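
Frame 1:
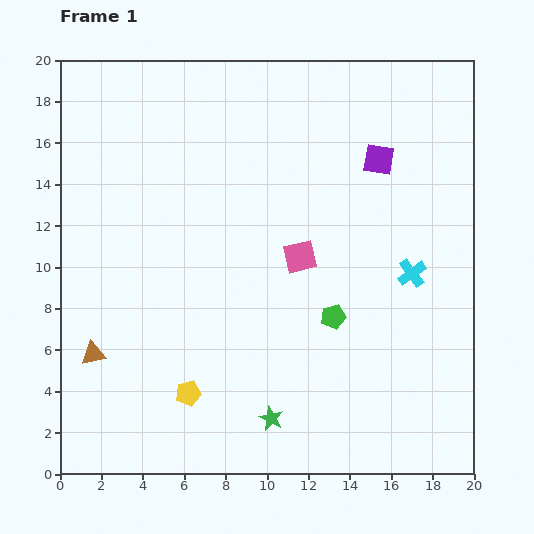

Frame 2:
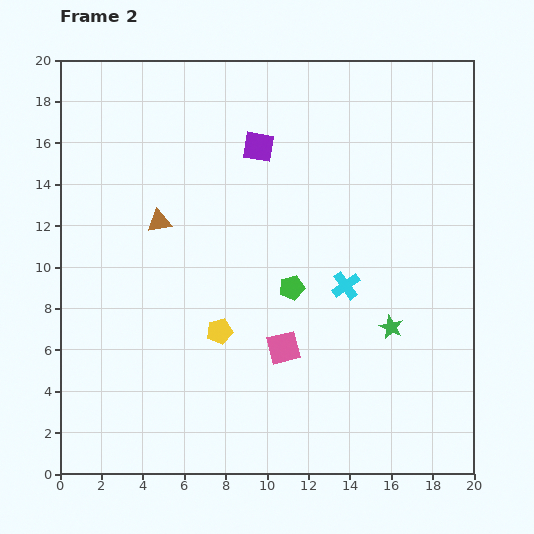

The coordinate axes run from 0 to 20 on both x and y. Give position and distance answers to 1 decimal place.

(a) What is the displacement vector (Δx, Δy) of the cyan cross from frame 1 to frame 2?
(-3.2, -0.6)

The cyan cross was at (17.0, 9.7) in frame 1 and (13.8, 9.1) in frame 2.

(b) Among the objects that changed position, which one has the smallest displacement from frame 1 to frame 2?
the green pentagon

(moved 2.4)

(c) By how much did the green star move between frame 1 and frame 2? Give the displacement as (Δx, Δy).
(5.8, 4.4)

The green star was at (10.2, 2.7) in frame 1 and (16.0, 7.1) in frame 2.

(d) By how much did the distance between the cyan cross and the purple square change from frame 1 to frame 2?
+2.2

Distance in frame 1: 5.7. Distance in frame 2: 7.9.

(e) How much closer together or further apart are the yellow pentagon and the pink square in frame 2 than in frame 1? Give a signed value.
-5.3

Distance in frame 1: 8.5. Distance in frame 2: 3.2.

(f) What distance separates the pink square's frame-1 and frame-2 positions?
4.5

The pink square moved from (11.6, 10.5) to (10.8, 6.1), a distance of √(0.8² + 4.4²) ≈ 4.5.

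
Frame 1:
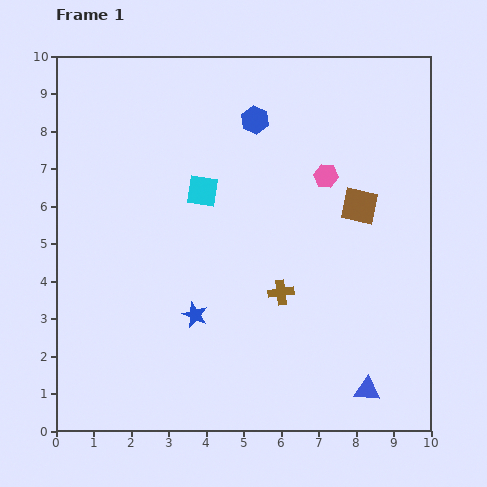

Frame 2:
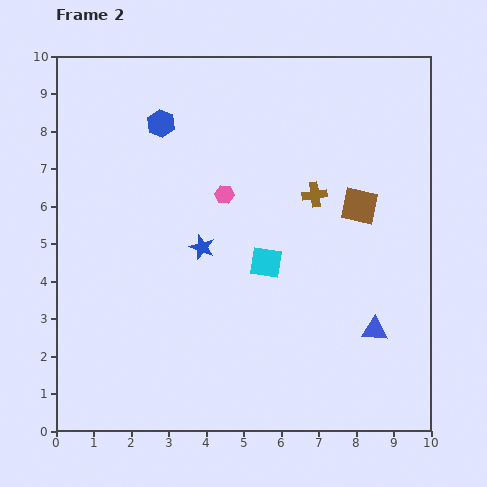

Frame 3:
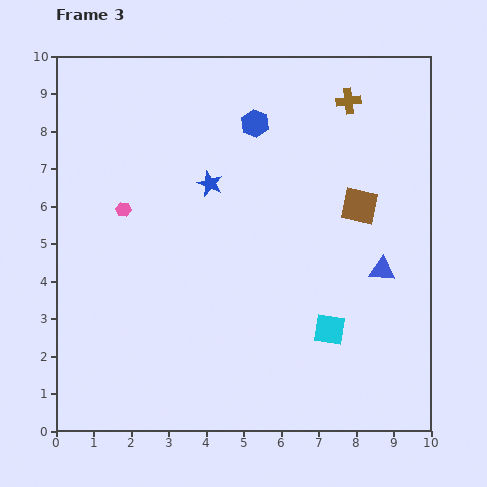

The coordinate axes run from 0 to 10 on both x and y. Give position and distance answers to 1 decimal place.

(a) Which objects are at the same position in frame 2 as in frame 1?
the brown square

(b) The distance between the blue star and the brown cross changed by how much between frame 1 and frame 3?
+1.9

Distance in frame 1: 2.4. Distance in frame 3: 4.3.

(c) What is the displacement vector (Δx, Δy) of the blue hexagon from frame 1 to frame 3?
(0.0, -0.1)

The blue hexagon was at (5.3, 8.3) in frame 1 and (5.3, 8.2) in frame 3.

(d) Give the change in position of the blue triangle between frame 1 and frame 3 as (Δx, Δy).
(0.4, 3.2)

The blue triangle was at (8.3, 1.1) in frame 1 and (8.7, 4.3) in frame 3.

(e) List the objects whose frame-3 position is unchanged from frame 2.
the brown square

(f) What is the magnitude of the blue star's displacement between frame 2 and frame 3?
1.7

The blue star moved from (3.9, 4.9) to (4.1, 6.6), a distance of √(0.2² + 1.7²) ≈ 1.7.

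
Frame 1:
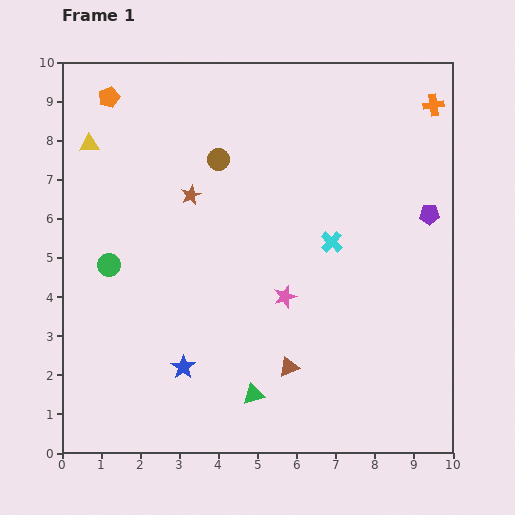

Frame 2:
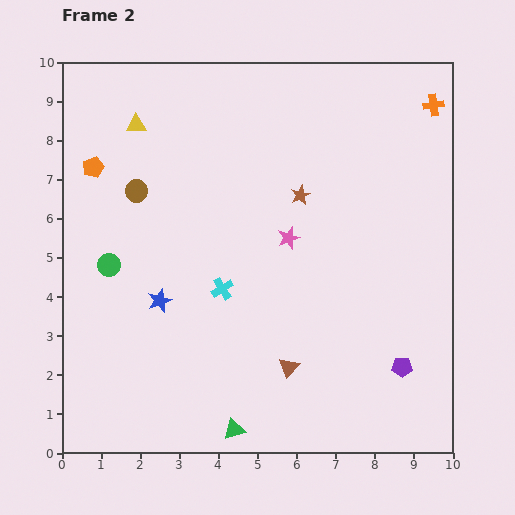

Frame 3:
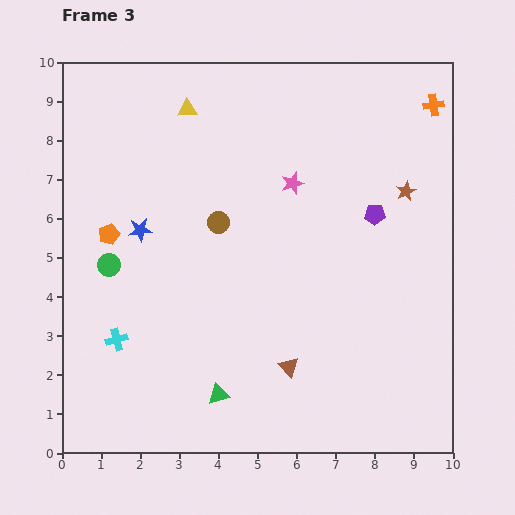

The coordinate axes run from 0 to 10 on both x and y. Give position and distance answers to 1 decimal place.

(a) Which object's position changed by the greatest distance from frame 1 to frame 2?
the purple pentagon

(moved 4.0; next 3.0)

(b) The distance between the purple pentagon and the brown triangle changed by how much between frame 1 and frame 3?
-0.8

Distance in frame 1: 5.3. Distance in frame 3: 4.5.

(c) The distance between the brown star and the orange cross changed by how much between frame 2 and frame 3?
-1.8

Distance in frame 2: 4.1. Distance in frame 3: 2.3.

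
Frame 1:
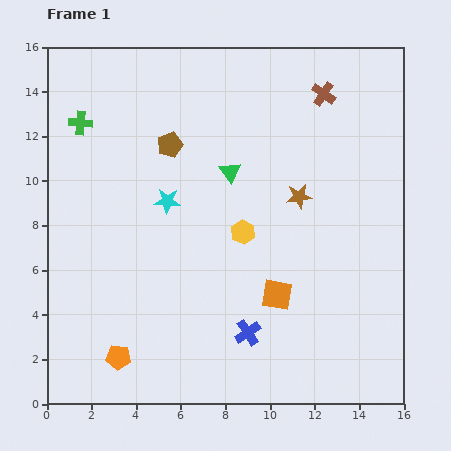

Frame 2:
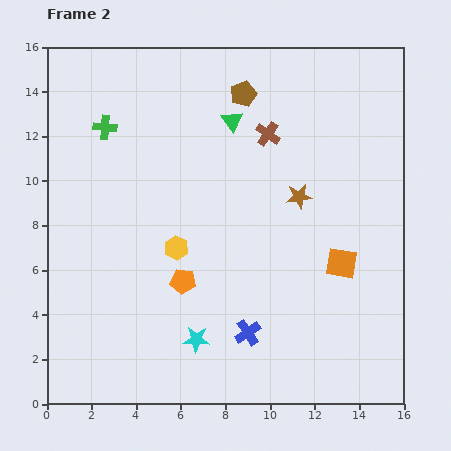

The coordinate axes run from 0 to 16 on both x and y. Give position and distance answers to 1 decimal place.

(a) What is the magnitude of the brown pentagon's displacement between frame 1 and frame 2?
4.0

The brown pentagon moved from (5.5, 11.6) to (8.8, 13.9), a distance of √(3.3² + 2.3²) ≈ 4.0.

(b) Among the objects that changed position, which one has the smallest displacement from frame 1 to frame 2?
the green cross

(moved 1.1)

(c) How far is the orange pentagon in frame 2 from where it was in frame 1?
4.5

The orange pentagon moved from (3.2, 2.1) to (6.1, 5.5), a distance of √(2.9² + 3.4²) ≈ 4.5.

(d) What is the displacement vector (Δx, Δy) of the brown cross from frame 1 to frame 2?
(-2.5, -1.8)

The brown cross was at (12.4, 13.9) in frame 1 and (9.9, 12.1) in frame 2.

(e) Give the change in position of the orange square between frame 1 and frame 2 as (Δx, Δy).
(2.9, 1.4)

The orange square was at (10.3, 4.9) in frame 1 and (13.2, 6.3) in frame 2.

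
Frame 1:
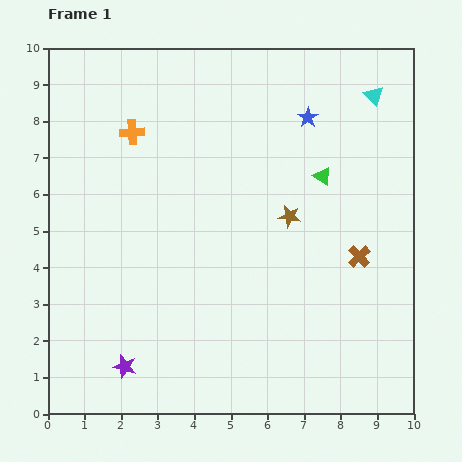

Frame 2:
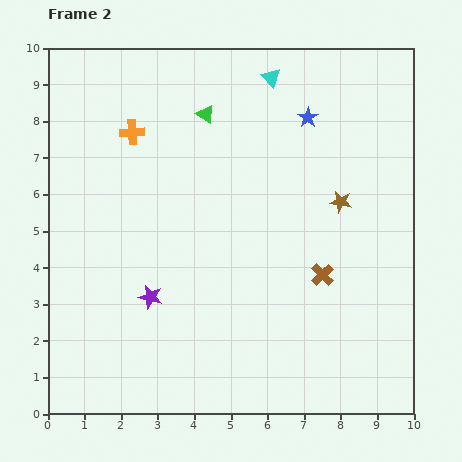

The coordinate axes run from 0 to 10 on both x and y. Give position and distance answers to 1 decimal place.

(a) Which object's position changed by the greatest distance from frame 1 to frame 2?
the green triangle

(moved 3.6; next 2.8)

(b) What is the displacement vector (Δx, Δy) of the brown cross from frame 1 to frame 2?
(-1.0, -0.5)

The brown cross was at (8.5, 4.3) in frame 1 and (7.5, 3.8) in frame 2.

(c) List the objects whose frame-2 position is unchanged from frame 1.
the orange cross, the blue star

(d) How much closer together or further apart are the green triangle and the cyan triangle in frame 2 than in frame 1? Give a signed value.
-0.5

Distance in frame 1: 2.6. Distance in frame 2: 2.1.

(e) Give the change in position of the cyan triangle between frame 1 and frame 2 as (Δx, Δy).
(-2.8, 0.5)

The cyan triangle was at (8.9, 8.7) in frame 1 and (6.1, 9.2) in frame 2.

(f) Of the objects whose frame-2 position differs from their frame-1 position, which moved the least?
the brown cross

(moved 1.1)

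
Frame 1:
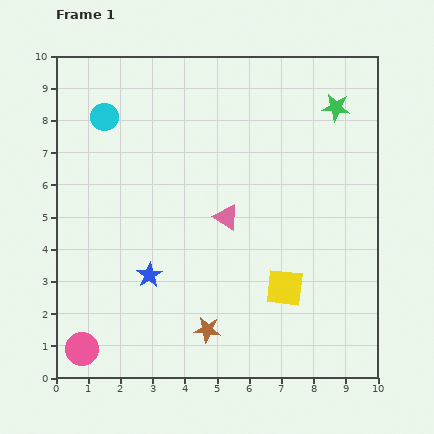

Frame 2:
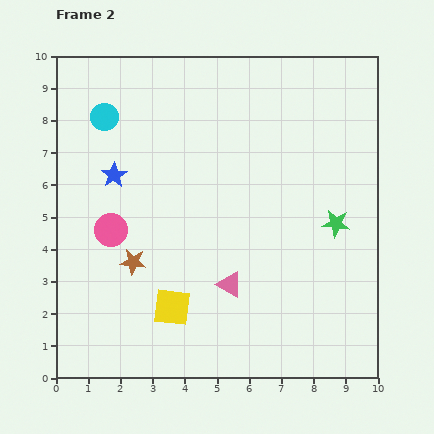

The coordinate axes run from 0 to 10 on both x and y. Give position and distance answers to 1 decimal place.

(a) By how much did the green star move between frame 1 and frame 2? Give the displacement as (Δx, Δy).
(0.0, -3.6)

The green star was at (8.7, 8.4) in frame 1 and (8.7, 4.8) in frame 2.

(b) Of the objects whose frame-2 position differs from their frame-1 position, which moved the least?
the pink triangle

(moved 2.1)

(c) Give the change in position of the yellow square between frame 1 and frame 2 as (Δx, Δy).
(-3.5, -0.6)

The yellow square was at (7.1, 2.8) in frame 1 and (3.6, 2.2) in frame 2.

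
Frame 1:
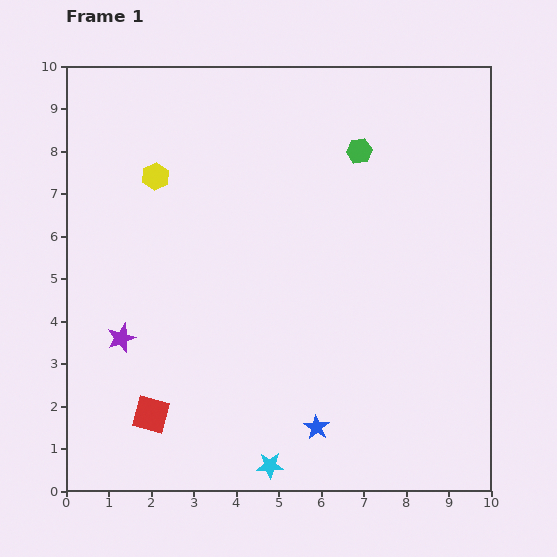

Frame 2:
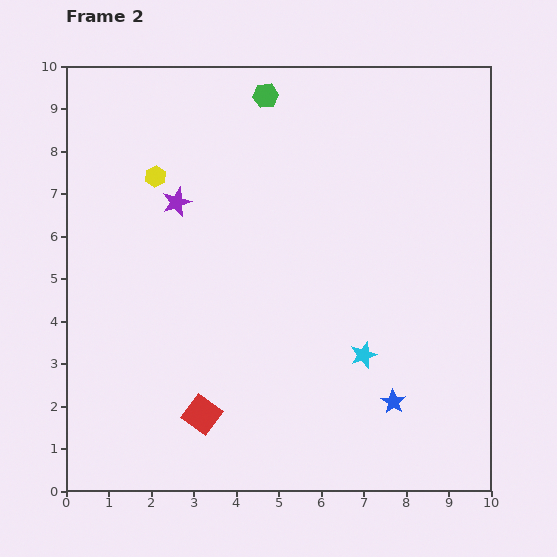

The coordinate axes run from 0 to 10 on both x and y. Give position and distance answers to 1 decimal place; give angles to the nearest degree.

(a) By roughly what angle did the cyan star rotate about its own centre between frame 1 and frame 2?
19° counter-clockwise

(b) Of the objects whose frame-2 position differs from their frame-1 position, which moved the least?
the red square

(moved 1.2)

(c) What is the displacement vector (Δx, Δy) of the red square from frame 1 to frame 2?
(1.2, 0.0)

The red square was at (2.0, 1.8) in frame 1 and (3.2, 1.8) in frame 2.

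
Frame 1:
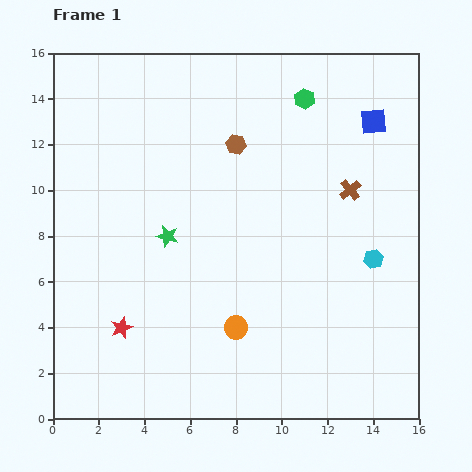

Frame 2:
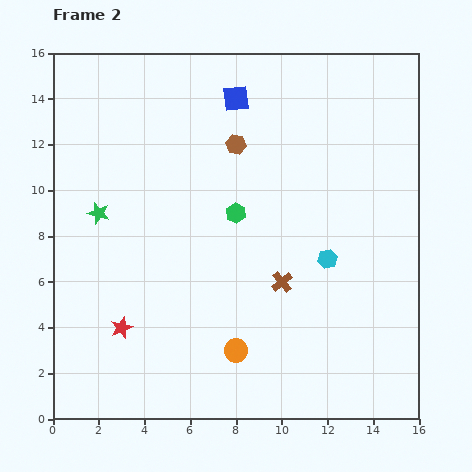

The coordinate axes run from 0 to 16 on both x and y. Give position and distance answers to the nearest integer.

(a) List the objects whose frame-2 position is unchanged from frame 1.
the brown hexagon, the red star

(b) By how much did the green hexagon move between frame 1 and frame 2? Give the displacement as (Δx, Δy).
(-3, -5)

The green hexagon was at (11, 14) in frame 1 and (8, 9) in frame 2.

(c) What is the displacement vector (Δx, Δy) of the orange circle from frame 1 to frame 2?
(0, -1)

The orange circle was at (8, 4) in frame 1 and (8, 3) in frame 2.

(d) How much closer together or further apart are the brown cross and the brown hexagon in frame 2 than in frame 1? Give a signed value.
+1

Distance in frame 1: 5. Distance in frame 2: 6.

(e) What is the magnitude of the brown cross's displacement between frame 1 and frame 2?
5

The brown cross moved from (13, 10) to (10, 6), a distance of √(3² + 4²) ≈ 5.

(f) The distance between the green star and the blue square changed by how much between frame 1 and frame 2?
-2

Distance in frame 1: 10. Distance in frame 2: 8.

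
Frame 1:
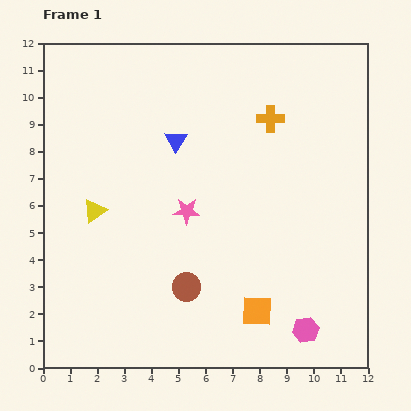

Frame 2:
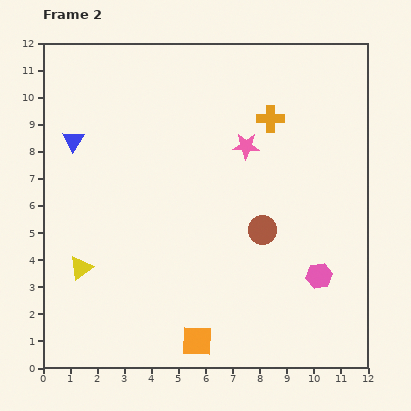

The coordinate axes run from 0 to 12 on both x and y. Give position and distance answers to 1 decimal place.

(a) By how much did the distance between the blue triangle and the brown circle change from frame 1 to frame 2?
+2.3

Distance in frame 1: 5.4. Distance in frame 2: 7.7.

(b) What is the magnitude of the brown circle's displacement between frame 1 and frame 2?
3.5

The brown circle moved from (5.3, 3.0) to (8.1, 5.1), a distance of √(2.8² + 2.1²) ≈ 3.5.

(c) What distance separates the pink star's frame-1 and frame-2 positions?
3.3

The pink star moved from (5.3, 5.8) to (7.5, 8.2), a distance of √(2.2² + 2.4²) ≈ 3.3.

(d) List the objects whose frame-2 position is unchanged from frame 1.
the orange cross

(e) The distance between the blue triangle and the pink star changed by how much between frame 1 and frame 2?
+3.8

Distance in frame 1: 2.6. Distance in frame 2: 6.4.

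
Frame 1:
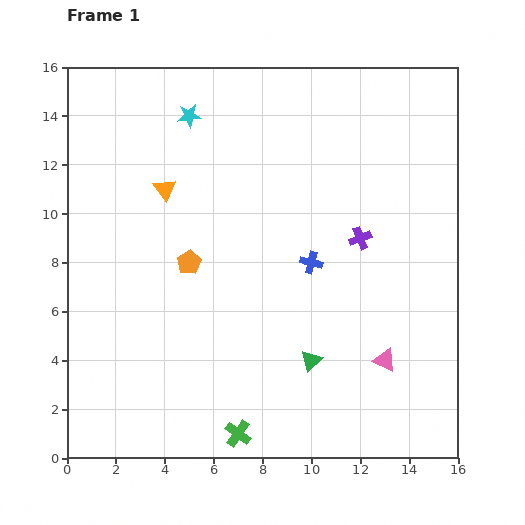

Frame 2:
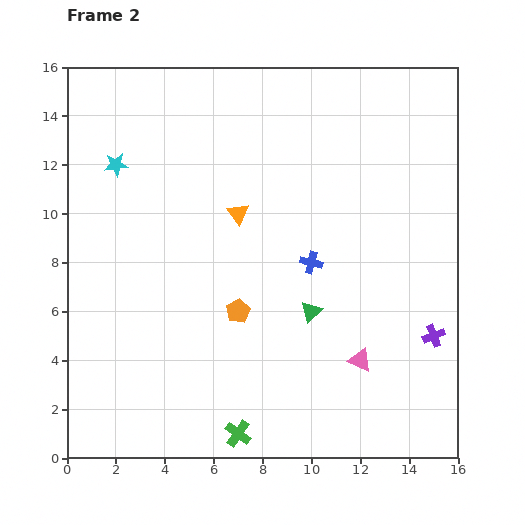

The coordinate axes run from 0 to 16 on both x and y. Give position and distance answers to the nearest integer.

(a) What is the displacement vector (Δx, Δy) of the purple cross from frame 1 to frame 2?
(3, -4)

The purple cross was at (12, 9) in frame 1 and (15, 5) in frame 2.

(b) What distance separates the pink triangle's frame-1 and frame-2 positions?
1

The pink triangle moved from (13, 4) to (12, 4), a distance of √(1² + 0²) ≈ 1.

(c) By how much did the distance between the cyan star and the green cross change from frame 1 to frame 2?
-1

Distance in frame 1: 13. Distance in frame 2: 12.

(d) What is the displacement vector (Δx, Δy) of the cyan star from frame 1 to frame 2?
(-3, -2)

The cyan star was at (5, 14) in frame 1 and (2, 12) in frame 2.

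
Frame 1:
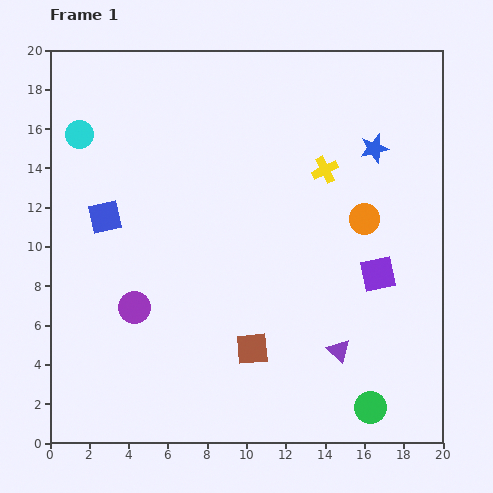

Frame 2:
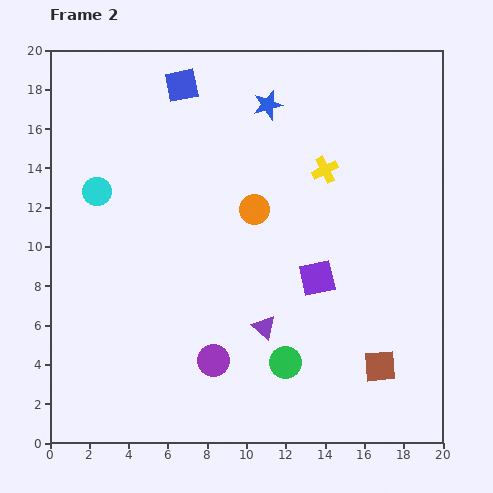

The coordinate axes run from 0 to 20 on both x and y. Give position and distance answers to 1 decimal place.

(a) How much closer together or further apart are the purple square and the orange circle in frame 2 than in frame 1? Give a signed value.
+1.8

Distance in frame 1: 2.9. Distance in frame 2: 4.7.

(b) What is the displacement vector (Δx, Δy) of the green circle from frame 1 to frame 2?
(-4.3, 2.3)

The green circle was at (16.3, 1.8) in frame 1 and (12.0, 4.1) in frame 2.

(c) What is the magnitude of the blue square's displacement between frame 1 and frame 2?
7.8

The blue square moved from (2.8, 11.5) to (6.7, 18.2), a distance of √(3.9² + 6.7²) ≈ 7.8.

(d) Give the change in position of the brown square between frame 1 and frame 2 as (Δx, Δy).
(6.5, -0.9)

The brown square was at (10.3, 4.8) in frame 1 and (16.8, 3.9) in frame 2.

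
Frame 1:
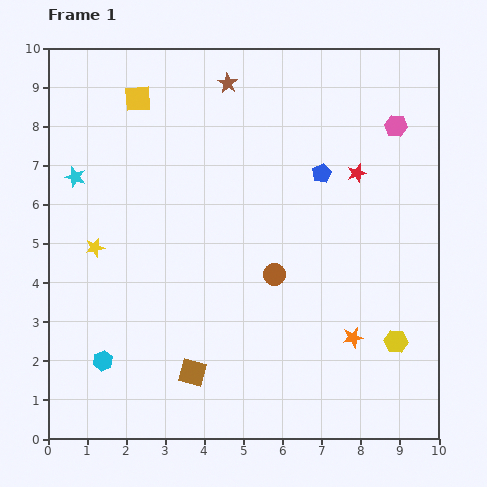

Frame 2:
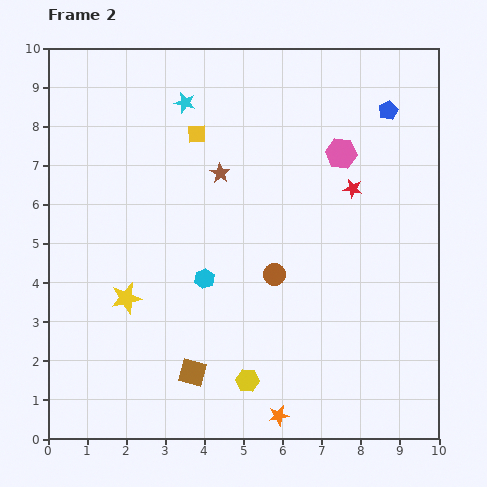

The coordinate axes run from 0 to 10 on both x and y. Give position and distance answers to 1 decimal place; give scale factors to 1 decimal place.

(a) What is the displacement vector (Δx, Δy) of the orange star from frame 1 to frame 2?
(-1.9, -2.0)

The orange star was at (7.8, 2.6) in frame 1 and (5.9, 0.6) in frame 2.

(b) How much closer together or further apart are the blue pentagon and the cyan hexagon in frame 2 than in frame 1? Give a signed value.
-1.0

Distance in frame 1: 7.4. Distance in frame 2: 6.4.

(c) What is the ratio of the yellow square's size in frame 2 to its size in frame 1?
0.7×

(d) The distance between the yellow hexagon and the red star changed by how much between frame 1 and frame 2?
+1.2

Distance in frame 1: 4.4. Distance in frame 2: 5.6.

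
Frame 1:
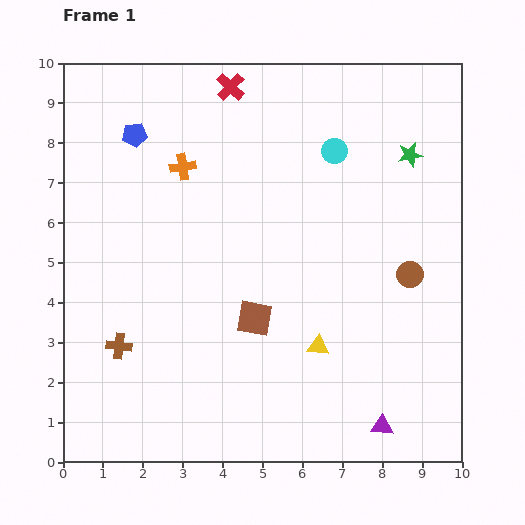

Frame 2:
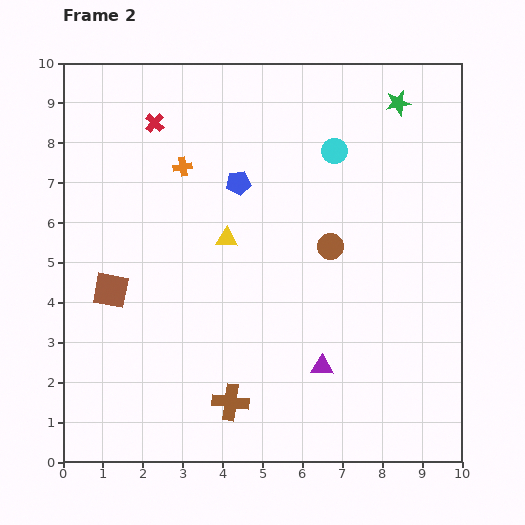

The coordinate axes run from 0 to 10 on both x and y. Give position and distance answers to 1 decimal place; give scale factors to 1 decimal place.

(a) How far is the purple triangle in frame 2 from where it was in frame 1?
2.1

The purple triangle moved from (8.0, 0.9) to (6.5, 2.4), a distance of √(1.5² + 1.5²) ≈ 2.1.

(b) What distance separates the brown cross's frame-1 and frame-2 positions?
3.1

The brown cross moved from (1.4, 2.9) to (4.2, 1.5), a distance of √(2.8² + 1.4²) ≈ 3.1.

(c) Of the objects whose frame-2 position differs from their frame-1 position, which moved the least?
the green star

(moved 1.3)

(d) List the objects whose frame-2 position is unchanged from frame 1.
the orange cross, the cyan circle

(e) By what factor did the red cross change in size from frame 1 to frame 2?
0.7×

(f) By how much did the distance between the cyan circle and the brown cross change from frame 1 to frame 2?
-0.5

Distance in frame 1: 7.3. Distance in frame 2: 6.8.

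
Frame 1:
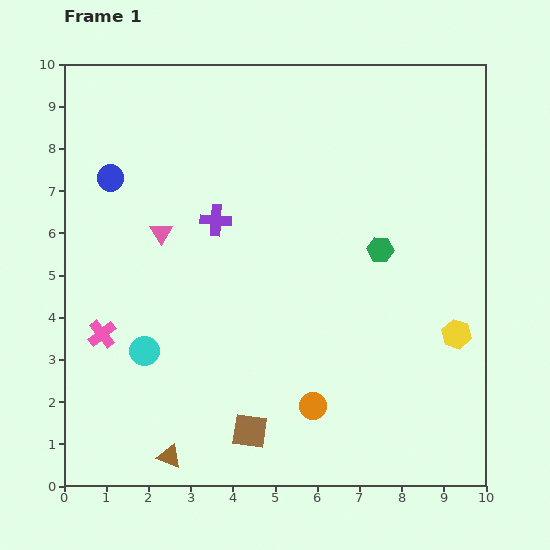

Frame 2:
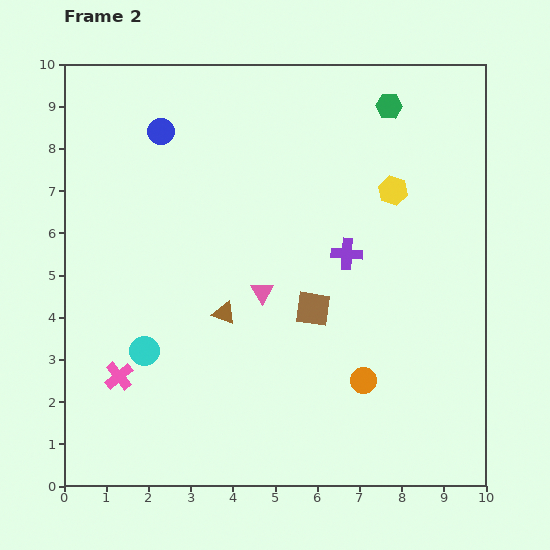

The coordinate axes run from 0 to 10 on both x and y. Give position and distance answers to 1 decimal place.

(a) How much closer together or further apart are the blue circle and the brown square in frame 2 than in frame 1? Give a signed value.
-1.3

Distance in frame 1: 6.8. Distance in frame 2: 5.5.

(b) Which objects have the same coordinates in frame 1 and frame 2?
the cyan circle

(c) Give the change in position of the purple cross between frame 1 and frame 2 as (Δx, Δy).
(3.1, -0.8)

The purple cross was at (3.6, 6.3) in frame 1 and (6.7, 5.5) in frame 2.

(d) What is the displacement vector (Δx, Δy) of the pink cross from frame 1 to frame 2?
(0.4, -1.0)

The pink cross was at (0.9, 3.6) in frame 1 and (1.3, 2.6) in frame 2.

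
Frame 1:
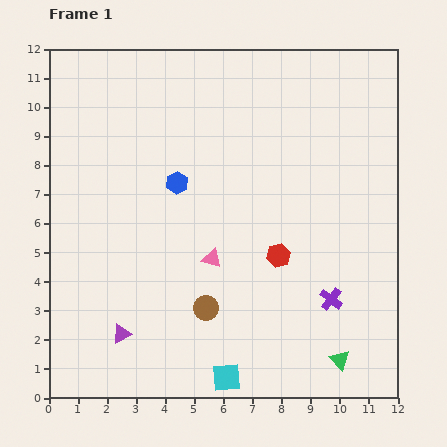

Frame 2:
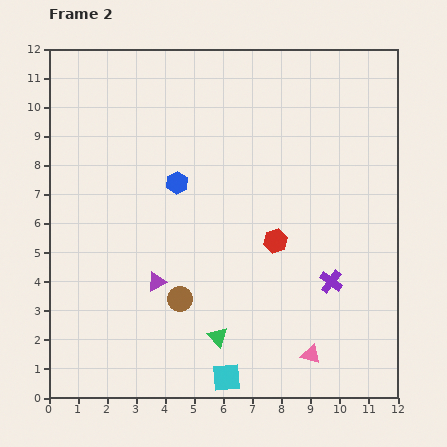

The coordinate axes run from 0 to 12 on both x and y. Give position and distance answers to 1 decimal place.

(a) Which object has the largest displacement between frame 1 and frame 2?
the pink triangle

(moved 4.7; next 4.3)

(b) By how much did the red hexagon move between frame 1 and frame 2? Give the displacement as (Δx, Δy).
(-0.1, 0.5)

The red hexagon was at (7.9, 4.9) in frame 1 and (7.8, 5.4) in frame 2.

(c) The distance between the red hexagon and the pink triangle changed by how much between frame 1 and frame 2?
+1.8

Distance in frame 1: 2.3. Distance in frame 2: 4.1.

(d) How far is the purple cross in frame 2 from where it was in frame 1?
0.6

The purple cross moved from (9.7, 3.4) to (9.7, 4.0), a distance of √(0.0² + 0.6²) ≈ 0.6.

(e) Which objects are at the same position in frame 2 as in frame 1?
the blue hexagon, the cyan square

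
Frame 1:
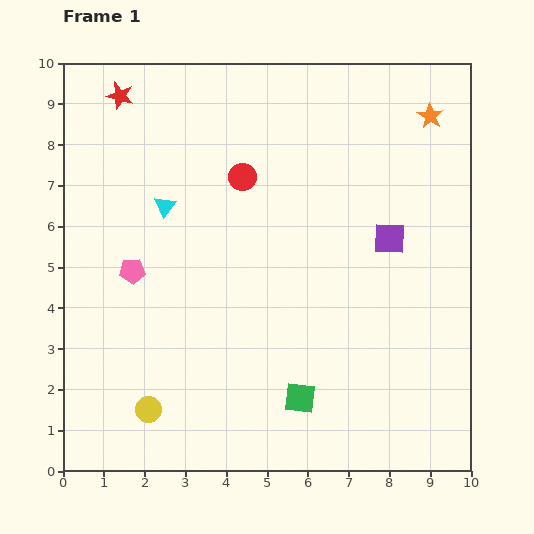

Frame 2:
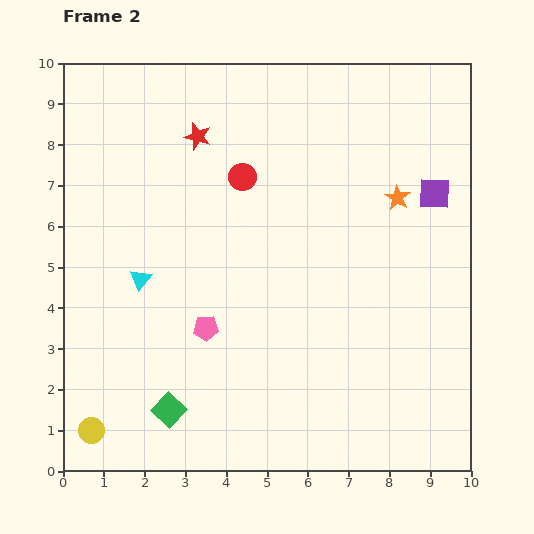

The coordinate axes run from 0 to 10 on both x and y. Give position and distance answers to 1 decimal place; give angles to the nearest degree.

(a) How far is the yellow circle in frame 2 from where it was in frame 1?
1.5

The yellow circle moved from (2.1, 1.5) to (0.7, 1.0), a distance of √(1.4² + 0.5²) ≈ 1.5.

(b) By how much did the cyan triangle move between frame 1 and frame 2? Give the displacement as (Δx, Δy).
(-0.6, -1.8)

The cyan triangle was at (2.5, 6.5) in frame 1 and (1.9, 4.7) in frame 2.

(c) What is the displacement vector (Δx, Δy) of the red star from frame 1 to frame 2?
(1.9, -1.0)

The red star was at (1.4, 9.2) in frame 1 and (3.3, 8.2) in frame 2.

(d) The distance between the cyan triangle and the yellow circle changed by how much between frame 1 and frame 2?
-1.1

Distance in frame 1: 5.0. Distance in frame 2: 3.9.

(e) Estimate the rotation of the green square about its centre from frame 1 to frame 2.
37° clockwise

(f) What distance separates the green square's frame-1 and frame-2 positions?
3.2

The green square moved from (5.8, 1.8) to (2.6, 1.5), a distance of √(3.2² + 0.3²) ≈ 3.2.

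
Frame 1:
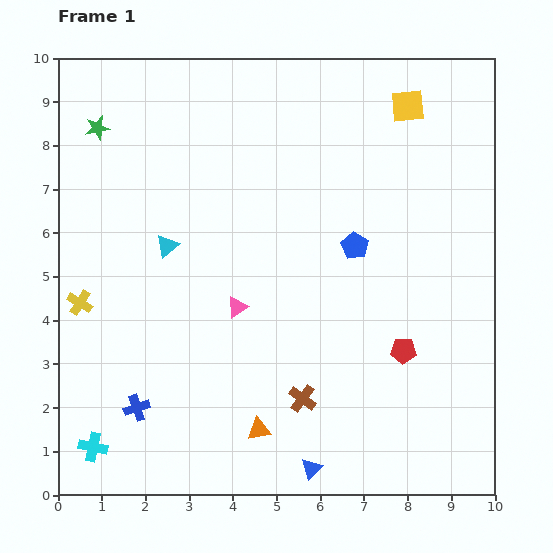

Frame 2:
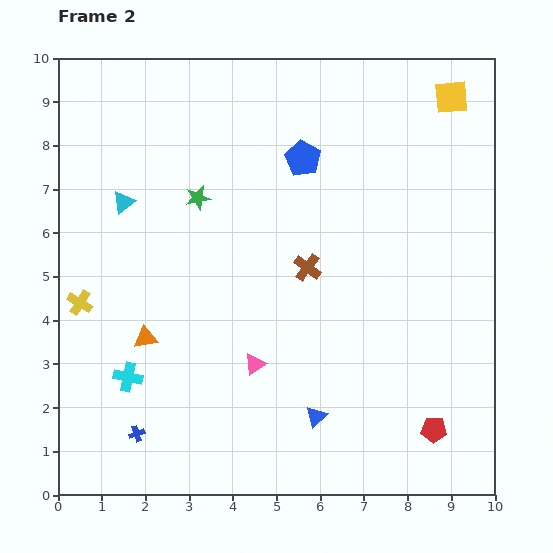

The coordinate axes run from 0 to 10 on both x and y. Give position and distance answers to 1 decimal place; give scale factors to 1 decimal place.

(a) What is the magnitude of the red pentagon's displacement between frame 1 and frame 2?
1.9

The red pentagon moved from (7.9, 3.3) to (8.6, 1.5), a distance of √(0.7² + 1.8²) ≈ 1.9.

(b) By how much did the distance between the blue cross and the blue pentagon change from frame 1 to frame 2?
+1.2

Distance in frame 1: 6.2. Distance in frame 2: 7.4.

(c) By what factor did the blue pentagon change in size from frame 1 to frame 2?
1.3×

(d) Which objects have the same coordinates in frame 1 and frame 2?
the yellow cross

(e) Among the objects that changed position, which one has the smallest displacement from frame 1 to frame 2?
the blue cross

(moved 0.6)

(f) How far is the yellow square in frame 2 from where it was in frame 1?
1.0

The yellow square moved from (8.0, 8.9) to (9.0, 9.1), a distance of √(1.0² + 0.2²) ≈ 1.0.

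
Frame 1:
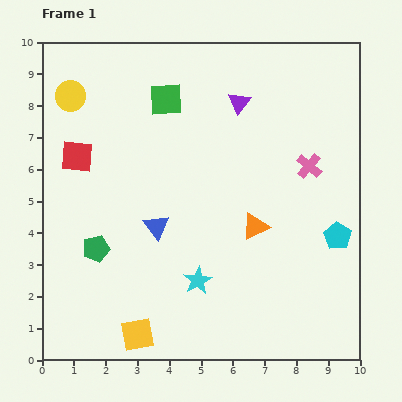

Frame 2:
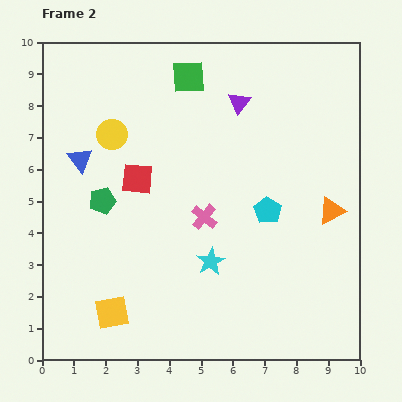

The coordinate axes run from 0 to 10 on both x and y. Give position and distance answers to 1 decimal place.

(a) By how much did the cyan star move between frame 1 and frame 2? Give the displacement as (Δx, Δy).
(0.4, 0.6)

The cyan star was at (4.9, 2.5) in frame 1 and (5.3, 3.1) in frame 2.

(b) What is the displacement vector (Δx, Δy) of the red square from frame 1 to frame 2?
(1.9, -0.7)

The red square was at (1.1, 6.4) in frame 1 and (3.0, 5.7) in frame 2.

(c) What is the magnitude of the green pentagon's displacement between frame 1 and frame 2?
1.5

The green pentagon moved from (1.7, 3.5) to (1.9, 5.0), a distance of √(0.2² + 1.5²) ≈ 1.5.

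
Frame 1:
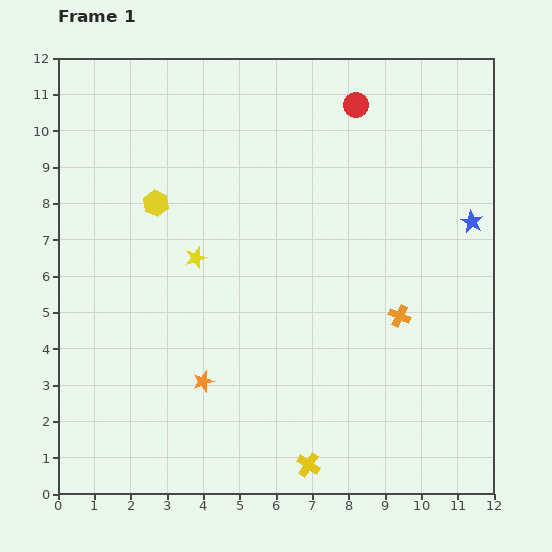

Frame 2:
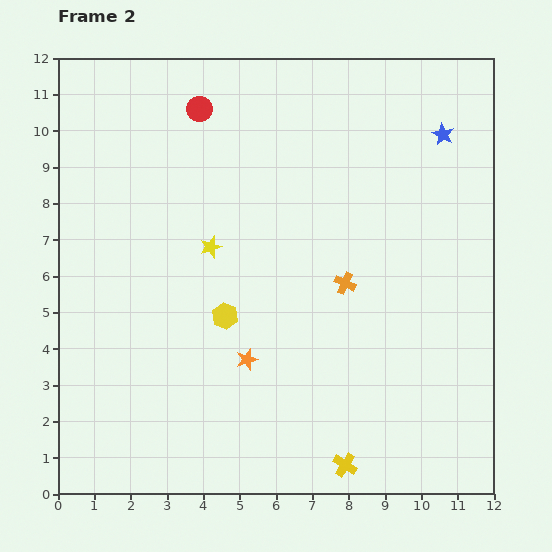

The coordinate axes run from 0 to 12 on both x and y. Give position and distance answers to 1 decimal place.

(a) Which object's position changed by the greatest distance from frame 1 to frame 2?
the red circle

(moved 4.3; next 3.6)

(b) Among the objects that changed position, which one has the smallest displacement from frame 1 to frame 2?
the yellow star

(moved 0.5)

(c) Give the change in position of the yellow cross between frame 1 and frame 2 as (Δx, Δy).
(1.0, 0.0)

The yellow cross was at (6.9, 0.8) in frame 1 and (7.9, 0.8) in frame 2.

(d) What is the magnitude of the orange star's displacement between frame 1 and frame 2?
1.3

The orange star moved from (4.0, 3.1) to (5.2, 3.7), a distance of √(1.2² + 0.6²) ≈ 1.3.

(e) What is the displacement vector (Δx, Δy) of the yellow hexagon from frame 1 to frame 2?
(1.9, -3.1)

The yellow hexagon was at (2.7, 8.0) in frame 1 and (4.6, 4.9) in frame 2.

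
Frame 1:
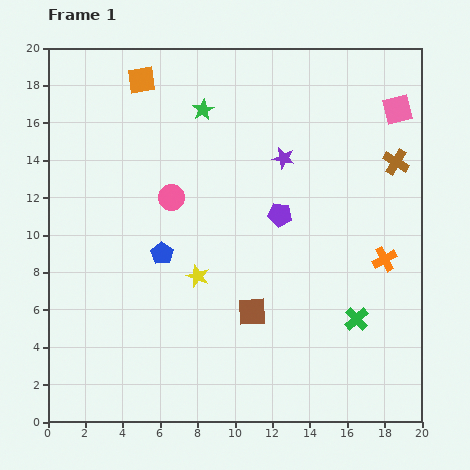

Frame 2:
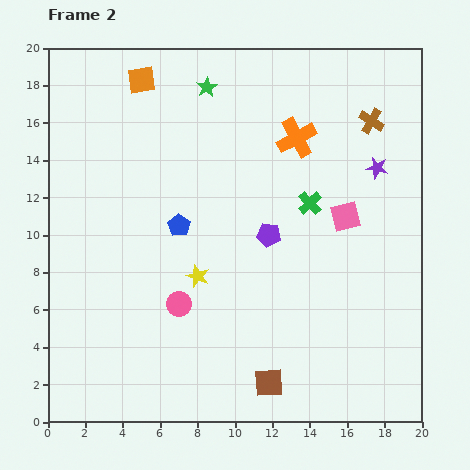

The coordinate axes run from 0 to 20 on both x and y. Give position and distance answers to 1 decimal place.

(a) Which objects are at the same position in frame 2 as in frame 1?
the orange square, the yellow star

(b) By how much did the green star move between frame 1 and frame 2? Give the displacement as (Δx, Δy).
(0.2, 1.2)

The green star was at (8.3, 16.7) in frame 1 and (8.5, 17.9) in frame 2.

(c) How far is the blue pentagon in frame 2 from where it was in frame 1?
1.7

The blue pentagon moved from (6.1, 9.0) to (7.0, 10.5), a distance of √(0.9² + 1.5²) ≈ 1.7.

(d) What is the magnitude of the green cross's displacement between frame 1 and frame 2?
6.7

The green cross moved from (16.5, 5.5) to (14.0, 11.7), a distance of √(2.5² + 6.2²) ≈ 6.7.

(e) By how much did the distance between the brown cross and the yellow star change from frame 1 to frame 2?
+0.3

Distance in frame 1: 12.2. Distance in frame 2: 12.5.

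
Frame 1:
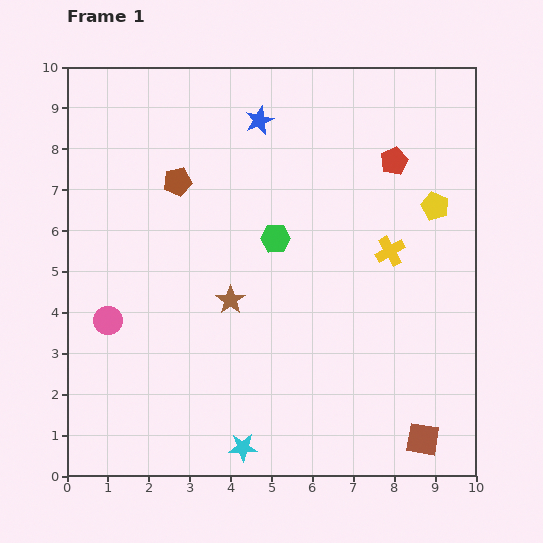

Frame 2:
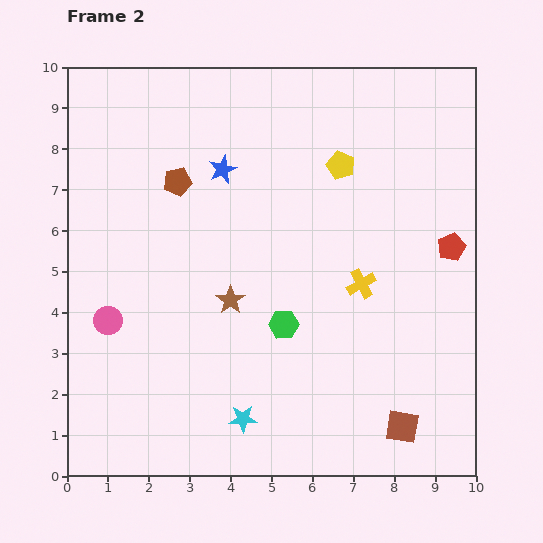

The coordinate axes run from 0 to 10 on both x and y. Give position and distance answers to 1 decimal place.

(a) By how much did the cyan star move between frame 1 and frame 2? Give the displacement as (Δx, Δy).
(0.0, 0.7)

The cyan star was at (4.3, 0.7) in frame 1 and (4.3, 1.4) in frame 2.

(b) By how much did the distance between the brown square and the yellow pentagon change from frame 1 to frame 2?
+0.9

Distance in frame 1: 5.7. Distance in frame 2: 6.6.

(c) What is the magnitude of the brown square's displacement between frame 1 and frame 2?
0.6

The brown square moved from (8.7, 0.9) to (8.2, 1.2), a distance of √(0.5² + 0.3²) ≈ 0.6.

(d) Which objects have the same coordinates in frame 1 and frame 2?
the pink circle, the brown star, the brown pentagon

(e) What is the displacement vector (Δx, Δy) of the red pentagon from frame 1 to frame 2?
(1.4, -2.1)

The red pentagon was at (8.0, 7.7) in frame 1 and (9.4, 5.6) in frame 2.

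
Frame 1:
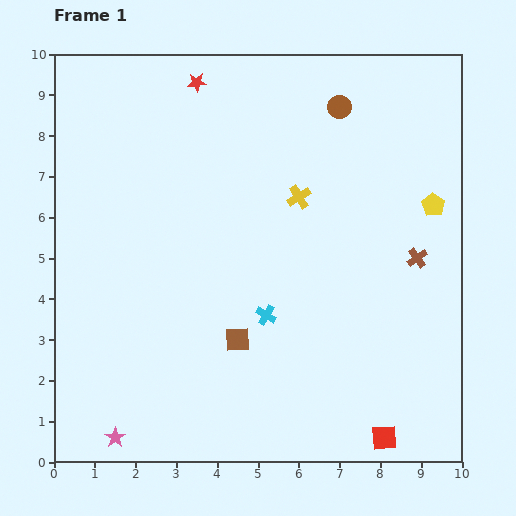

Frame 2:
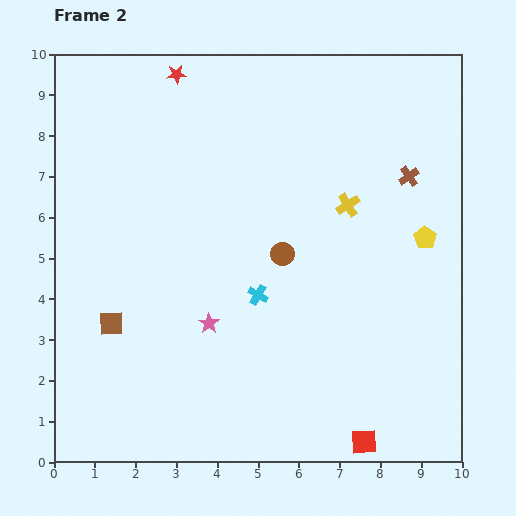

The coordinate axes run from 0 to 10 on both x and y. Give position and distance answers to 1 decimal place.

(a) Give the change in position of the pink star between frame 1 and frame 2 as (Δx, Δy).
(2.3, 2.8)

The pink star was at (1.5, 0.6) in frame 1 and (3.8, 3.4) in frame 2.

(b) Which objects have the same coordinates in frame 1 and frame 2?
none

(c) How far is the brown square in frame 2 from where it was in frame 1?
3.1

The brown square moved from (4.5, 3.0) to (1.4, 3.4), a distance of √(3.1² + 0.4²) ≈ 3.1.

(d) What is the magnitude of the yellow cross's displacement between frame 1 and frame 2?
1.2

The yellow cross moved from (6.0, 6.5) to (7.2, 6.3), a distance of √(1.2² + 0.2²) ≈ 1.2.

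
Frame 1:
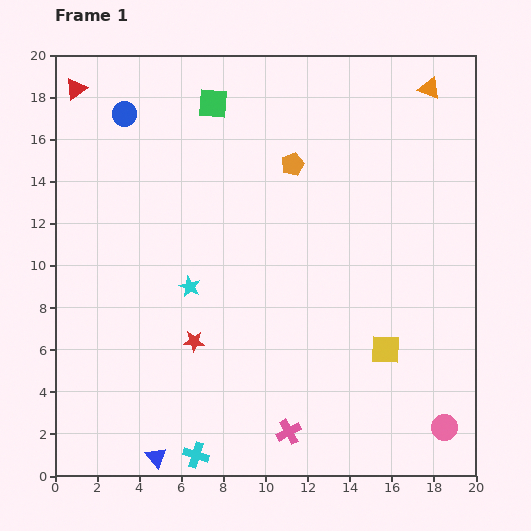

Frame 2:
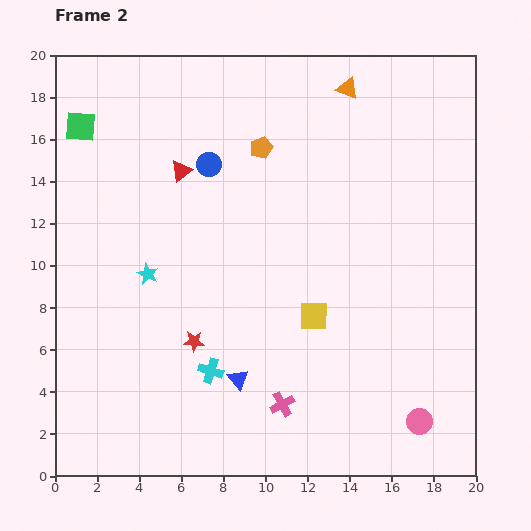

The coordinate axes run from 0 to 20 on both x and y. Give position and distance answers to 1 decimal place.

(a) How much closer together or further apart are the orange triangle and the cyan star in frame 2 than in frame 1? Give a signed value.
-1.9

Distance in frame 1: 14.8. Distance in frame 2: 12.9.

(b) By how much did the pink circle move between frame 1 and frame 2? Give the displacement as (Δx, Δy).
(-1.2, 0.3)

The pink circle was at (18.5, 2.3) in frame 1 and (17.3, 2.6) in frame 2.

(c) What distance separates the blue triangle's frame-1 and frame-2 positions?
5.4

The blue triangle moved from (4.8, 0.9) to (8.7, 4.6), a distance of √(3.9² + 3.7²) ≈ 5.4.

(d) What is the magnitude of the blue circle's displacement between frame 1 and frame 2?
4.7

The blue circle moved from (3.3, 17.2) to (7.3, 14.8), a distance of √(4.0² + 2.4²) ≈ 4.7.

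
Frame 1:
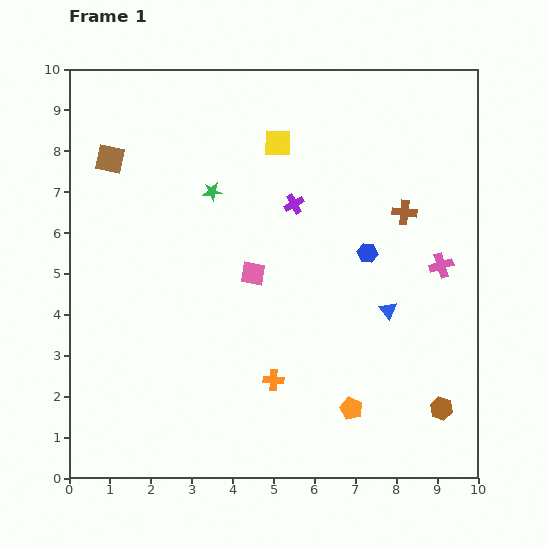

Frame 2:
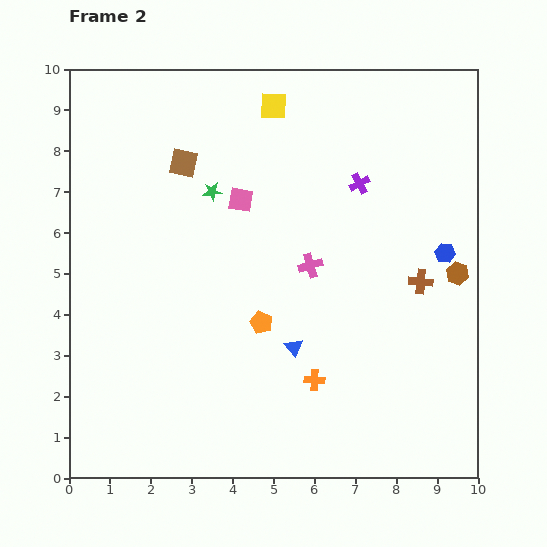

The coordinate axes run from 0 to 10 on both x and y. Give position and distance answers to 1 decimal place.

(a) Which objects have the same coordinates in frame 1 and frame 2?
the green star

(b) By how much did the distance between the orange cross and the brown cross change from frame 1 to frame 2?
-1.7

Distance in frame 1: 5.2. Distance in frame 2: 3.5.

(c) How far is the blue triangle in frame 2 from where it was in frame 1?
2.5

The blue triangle moved from (7.8, 4.1) to (5.5, 3.2), a distance of √(2.3² + 0.9²) ≈ 2.5.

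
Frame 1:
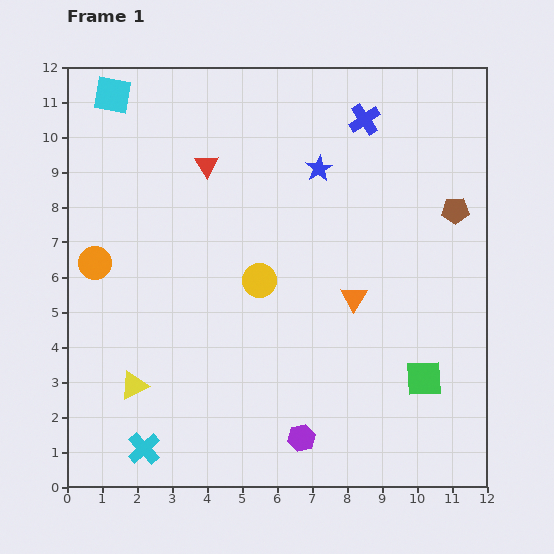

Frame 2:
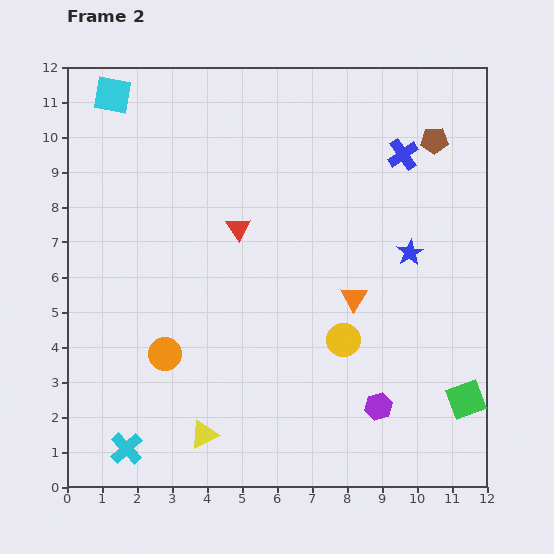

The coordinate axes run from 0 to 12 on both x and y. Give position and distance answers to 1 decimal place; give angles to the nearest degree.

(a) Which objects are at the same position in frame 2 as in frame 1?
the orange triangle, the cyan square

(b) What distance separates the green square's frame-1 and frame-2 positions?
1.3

The green square moved from (10.2, 3.1) to (11.4, 2.5), a distance of √(1.2² + 0.6²) ≈ 1.3.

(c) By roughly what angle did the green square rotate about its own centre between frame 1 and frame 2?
18° counter-clockwise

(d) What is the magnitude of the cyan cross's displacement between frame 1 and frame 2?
0.5

The cyan cross moved from (2.2, 1.1) to (1.7, 1.1), a distance of √(0.5² + 0.0²) ≈ 0.5.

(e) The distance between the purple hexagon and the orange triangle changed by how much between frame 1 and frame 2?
-1.1

Distance in frame 1: 4.3. Distance in frame 2: 3.2.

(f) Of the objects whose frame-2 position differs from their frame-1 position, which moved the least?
the cyan cross

(moved 0.5)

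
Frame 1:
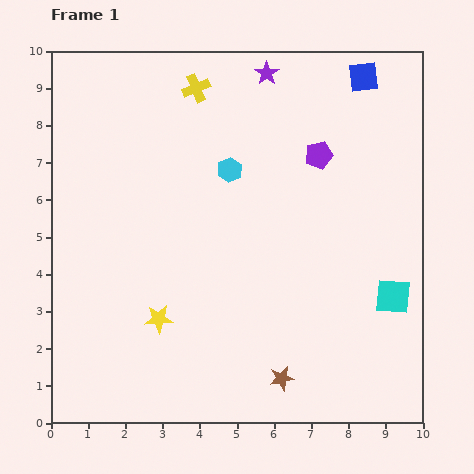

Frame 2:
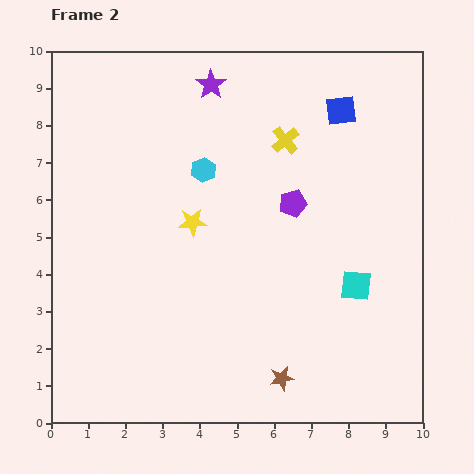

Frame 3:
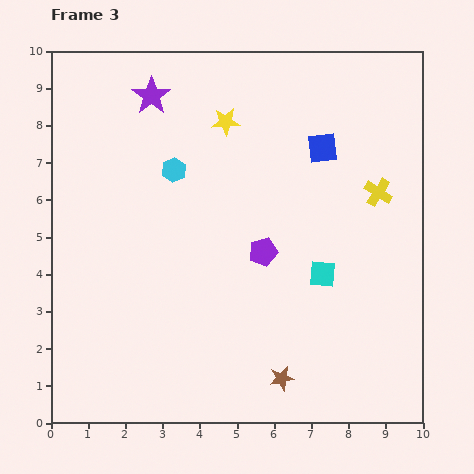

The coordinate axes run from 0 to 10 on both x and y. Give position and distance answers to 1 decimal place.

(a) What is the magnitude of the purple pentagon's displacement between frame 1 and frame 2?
1.5

The purple pentagon moved from (7.2, 7.2) to (6.5, 5.9), a distance of √(0.7² + 1.3²) ≈ 1.5.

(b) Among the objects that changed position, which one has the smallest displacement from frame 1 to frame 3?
the cyan hexagon

(moved 1.5)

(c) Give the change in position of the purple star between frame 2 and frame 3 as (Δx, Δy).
(-1.6, -0.3)

The purple star was at (4.3, 9.1) in frame 2 and (2.7, 8.8) in frame 3.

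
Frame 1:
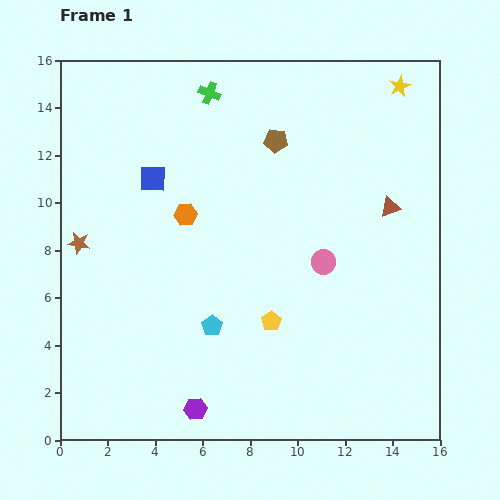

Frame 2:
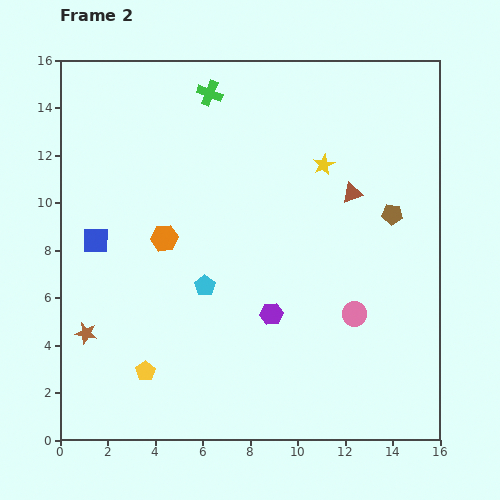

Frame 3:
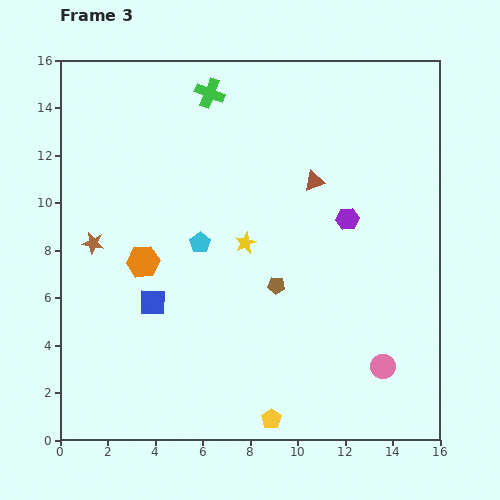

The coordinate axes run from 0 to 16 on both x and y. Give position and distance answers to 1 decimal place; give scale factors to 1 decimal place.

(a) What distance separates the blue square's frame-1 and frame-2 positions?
3.5

The blue square moved from (3.9, 11.0) to (1.5, 8.4), a distance of √(2.4² + 2.6²) ≈ 3.5.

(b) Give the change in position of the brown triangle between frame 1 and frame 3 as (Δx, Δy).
(-3.2, 1.1)

The brown triangle was at (13.9, 9.8) in frame 1 and (10.7, 10.9) in frame 3.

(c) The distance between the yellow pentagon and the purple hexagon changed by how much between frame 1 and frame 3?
+4.1

Distance in frame 1: 4.9. Distance in frame 3: 9.0.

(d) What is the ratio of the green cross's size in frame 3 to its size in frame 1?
1.3×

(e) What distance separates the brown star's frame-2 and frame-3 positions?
3.8

The brown star moved from (1.1, 4.5) to (1.4, 8.3), a distance of √(0.3² + 3.8²) ≈ 3.8.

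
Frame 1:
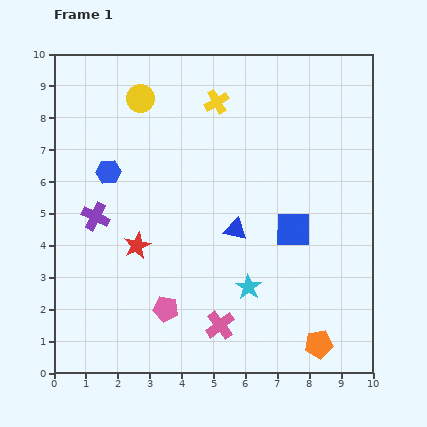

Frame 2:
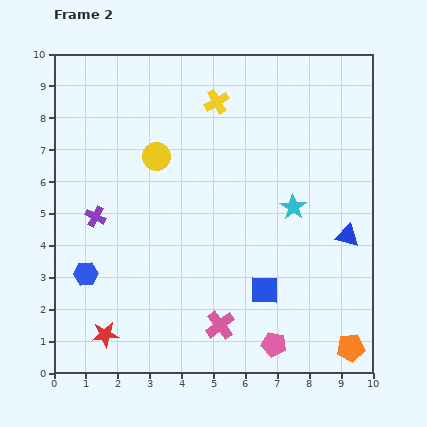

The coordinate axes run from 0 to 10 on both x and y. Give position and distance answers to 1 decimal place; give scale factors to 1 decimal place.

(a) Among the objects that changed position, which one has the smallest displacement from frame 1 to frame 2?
the orange pentagon

(moved 1.0)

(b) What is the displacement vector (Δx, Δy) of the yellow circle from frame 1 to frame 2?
(0.5, -1.8)

The yellow circle was at (2.7, 8.6) in frame 1 and (3.2, 6.8) in frame 2.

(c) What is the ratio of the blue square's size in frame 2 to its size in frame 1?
0.8×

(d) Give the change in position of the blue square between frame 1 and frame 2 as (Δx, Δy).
(-0.9, -1.9)

The blue square was at (7.5, 4.5) in frame 1 and (6.6, 2.6) in frame 2.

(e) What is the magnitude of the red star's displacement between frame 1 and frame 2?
3.0

The red star moved from (2.6, 4.0) to (1.6, 1.2), a distance of √(1.0² + 2.8²) ≈ 3.0.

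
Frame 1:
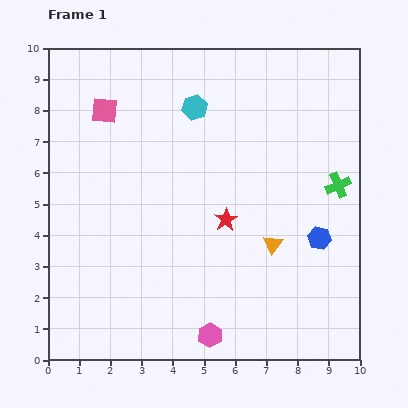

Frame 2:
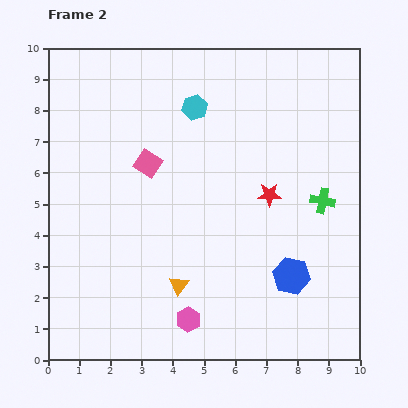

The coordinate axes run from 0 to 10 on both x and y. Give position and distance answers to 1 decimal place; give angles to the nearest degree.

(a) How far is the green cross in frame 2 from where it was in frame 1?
0.7

The green cross moved from (9.3, 5.6) to (8.8, 5.1), a distance of √(0.5² + 0.5²) ≈ 0.7.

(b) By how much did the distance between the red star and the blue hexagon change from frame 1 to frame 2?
-0.4

Distance in frame 1: 3.1. Distance in frame 2: 2.7.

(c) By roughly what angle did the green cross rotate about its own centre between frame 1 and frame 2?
34° clockwise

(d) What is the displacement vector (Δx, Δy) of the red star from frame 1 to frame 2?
(1.4, 0.8)

The red star was at (5.7, 4.5) in frame 1 and (7.1, 5.3) in frame 2.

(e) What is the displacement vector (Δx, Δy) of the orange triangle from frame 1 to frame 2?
(-3.0, -1.3)

The orange triangle was at (7.2, 3.7) in frame 1 and (4.2, 2.4) in frame 2.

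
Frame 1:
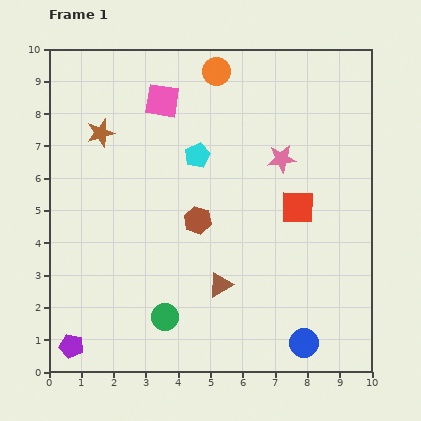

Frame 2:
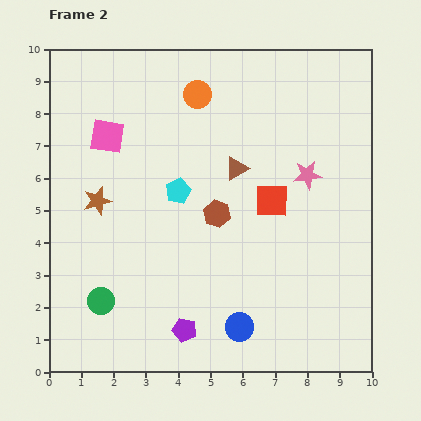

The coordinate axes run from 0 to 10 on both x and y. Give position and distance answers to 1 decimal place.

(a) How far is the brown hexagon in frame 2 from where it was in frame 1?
0.6

The brown hexagon moved from (4.6, 4.7) to (5.2, 4.9), a distance of √(0.6² + 0.2²) ≈ 0.6.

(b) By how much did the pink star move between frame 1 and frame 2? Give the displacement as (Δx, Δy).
(0.8, -0.5)

The pink star was at (7.2, 6.6) in frame 1 and (8.0, 6.1) in frame 2.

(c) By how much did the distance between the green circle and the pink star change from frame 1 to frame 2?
+1.4

Distance in frame 1: 6.1. Distance in frame 2: 7.5.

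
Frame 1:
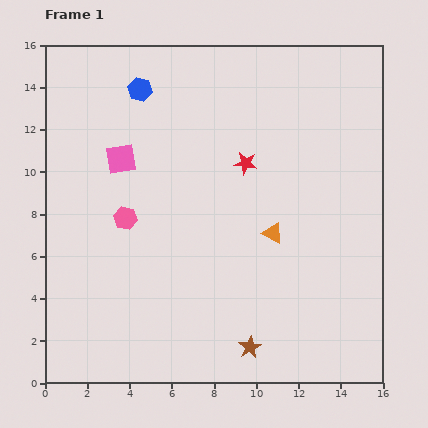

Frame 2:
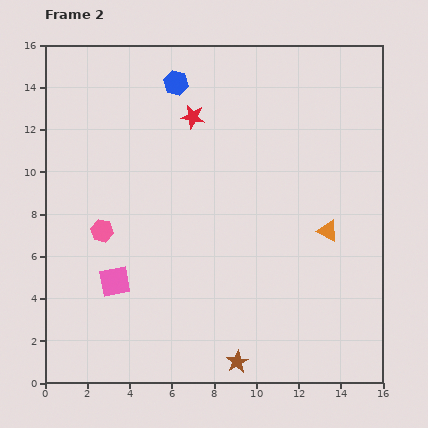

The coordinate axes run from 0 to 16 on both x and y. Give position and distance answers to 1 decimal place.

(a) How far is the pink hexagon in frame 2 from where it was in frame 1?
1.3

The pink hexagon moved from (3.8, 7.8) to (2.7, 7.2), a distance of √(1.1² + 0.6²) ≈ 1.3.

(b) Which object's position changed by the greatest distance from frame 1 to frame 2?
the pink square

(moved 5.8; next 3.3)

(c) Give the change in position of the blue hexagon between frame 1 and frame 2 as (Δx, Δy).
(1.7, 0.3)

The blue hexagon was at (4.5, 13.9) in frame 1 and (6.2, 14.2) in frame 2.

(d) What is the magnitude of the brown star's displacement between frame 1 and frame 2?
0.9

The brown star moved from (9.7, 1.7) to (9.1, 1.0), a distance of √(0.6² + 0.7²) ≈ 0.9.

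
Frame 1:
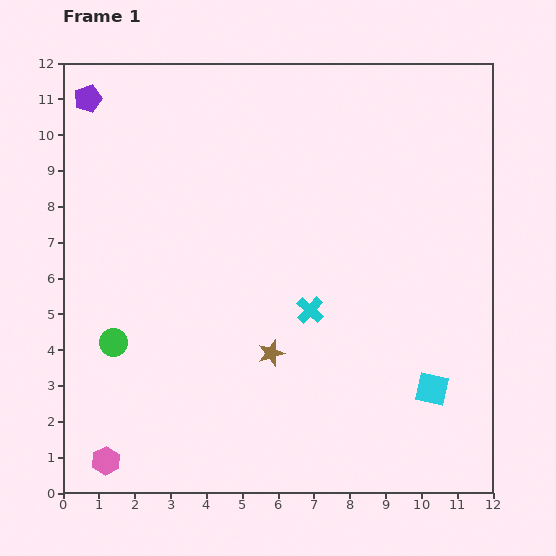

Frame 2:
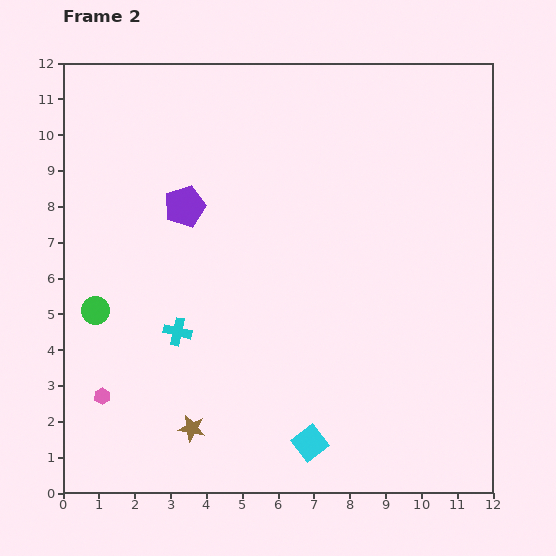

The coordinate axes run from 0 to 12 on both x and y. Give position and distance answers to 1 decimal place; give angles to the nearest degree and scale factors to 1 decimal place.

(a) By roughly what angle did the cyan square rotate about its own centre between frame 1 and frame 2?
39° clockwise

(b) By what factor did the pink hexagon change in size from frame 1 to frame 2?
0.6×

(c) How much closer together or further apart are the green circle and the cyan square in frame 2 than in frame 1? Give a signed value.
-2.0

Distance in frame 1: 9.0. Distance in frame 2: 7.0.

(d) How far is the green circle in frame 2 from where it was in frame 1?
1.0

The green circle moved from (1.4, 4.2) to (0.9, 5.1), a distance of √(0.5² + 0.9²) ≈ 1.0.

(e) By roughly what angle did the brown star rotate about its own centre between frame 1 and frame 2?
29° clockwise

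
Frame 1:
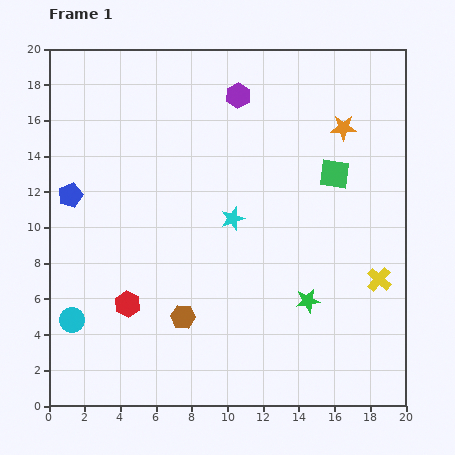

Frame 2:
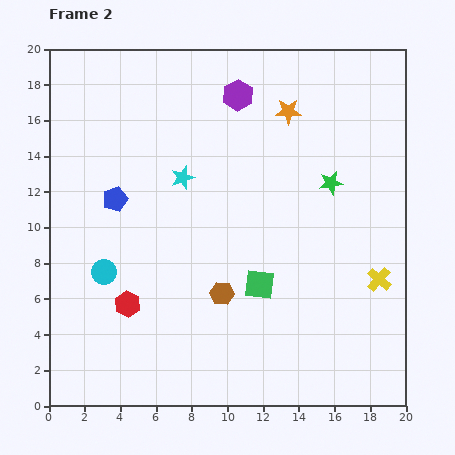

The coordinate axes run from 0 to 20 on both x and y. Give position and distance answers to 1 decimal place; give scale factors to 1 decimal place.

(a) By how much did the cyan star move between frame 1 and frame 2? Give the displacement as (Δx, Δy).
(-2.8, 2.3)

The cyan star was at (10.3, 10.5) in frame 1 and (7.5, 12.8) in frame 2.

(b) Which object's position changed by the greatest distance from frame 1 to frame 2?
the green square

(moved 7.5; next 6.7)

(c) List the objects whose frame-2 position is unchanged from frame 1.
the purple hexagon, the yellow cross, the red hexagon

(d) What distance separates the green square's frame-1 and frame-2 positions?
7.5

The green square moved from (16.0, 13.0) to (11.8, 6.8), a distance of √(4.2² + 6.2²) ≈ 7.5.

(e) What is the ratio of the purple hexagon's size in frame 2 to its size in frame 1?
1.3×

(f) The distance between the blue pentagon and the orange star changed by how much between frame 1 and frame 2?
-4.9

Distance in frame 1: 15.8. Distance in frame 2: 10.9.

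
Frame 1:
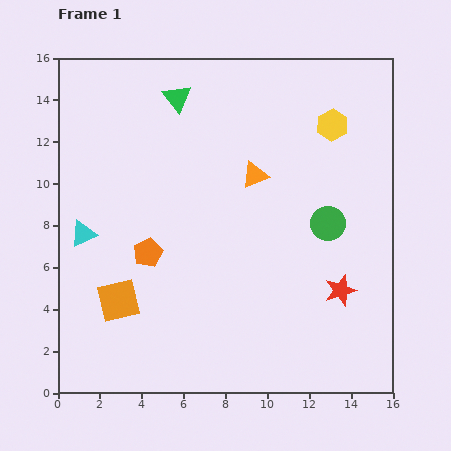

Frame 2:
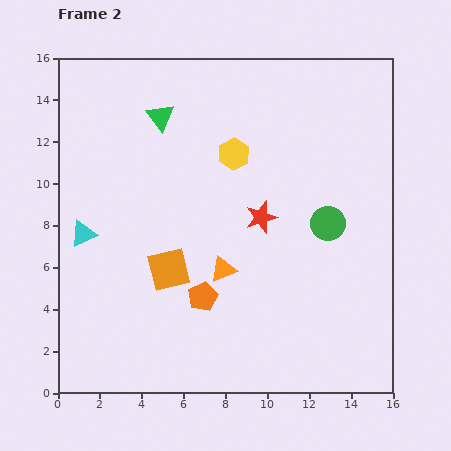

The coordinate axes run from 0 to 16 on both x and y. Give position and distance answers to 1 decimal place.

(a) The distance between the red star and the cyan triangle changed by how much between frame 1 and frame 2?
-4.1

Distance in frame 1: 12.6. Distance in frame 2: 8.5.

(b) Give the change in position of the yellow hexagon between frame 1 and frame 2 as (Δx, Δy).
(-4.7, -1.4)

The yellow hexagon was at (13.1, 12.8) in frame 1 and (8.4, 11.4) in frame 2.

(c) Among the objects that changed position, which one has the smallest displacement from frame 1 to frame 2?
the green triangle

(moved 1.2)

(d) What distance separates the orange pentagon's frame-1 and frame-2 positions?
3.3

The orange pentagon moved from (4.3, 6.7) to (6.9, 4.6), a distance of √(2.6² + 2.1²) ≈ 3.3.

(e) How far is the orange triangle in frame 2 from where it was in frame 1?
4.7

The orange triangle moved from (9.4, 10.4) to (7.9, 5.9), a distance of √(1.5² + 4.5²) ≈ 4.7.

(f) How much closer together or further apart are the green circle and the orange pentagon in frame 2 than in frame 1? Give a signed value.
-1.8

Distance in frame 1: 8.7. Distance in frame 2: 6.9.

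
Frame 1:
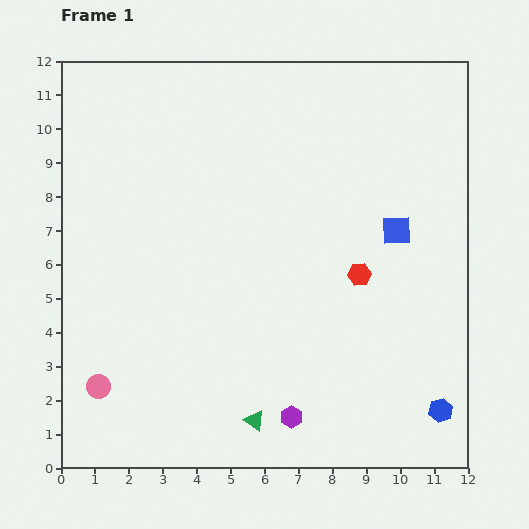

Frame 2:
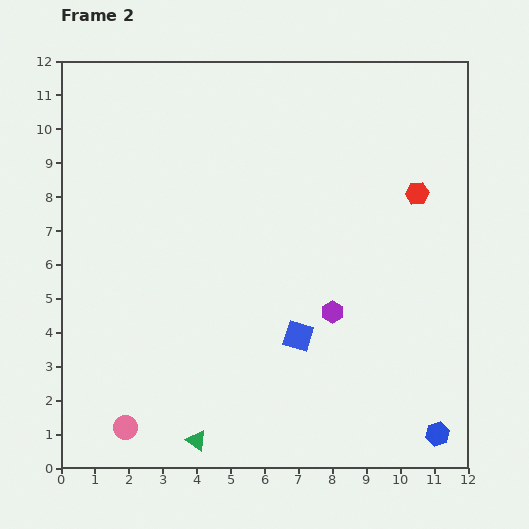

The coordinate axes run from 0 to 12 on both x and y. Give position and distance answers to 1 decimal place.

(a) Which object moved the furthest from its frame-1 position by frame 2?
the blue square

(moved 4.2; next 3.3)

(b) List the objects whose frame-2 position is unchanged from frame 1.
none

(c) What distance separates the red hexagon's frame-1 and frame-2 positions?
2.9

The red hexagon moved from (8.8, 5.7) to (10.5, 8.1), a distance of √(1.7² + 2.4²) ≈ 2.9.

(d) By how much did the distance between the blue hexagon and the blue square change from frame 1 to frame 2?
-0.5

Distance in frame 1: 5.5. Distance in frame 2: 5.0.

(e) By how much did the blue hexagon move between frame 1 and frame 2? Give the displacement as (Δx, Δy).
(-0.1, -0.7)

The blue hexagon was at (11.2, 1.7) in frame 1 and (11.1, 1.0) in frame 2.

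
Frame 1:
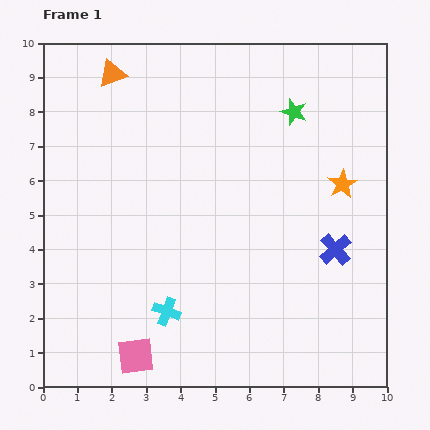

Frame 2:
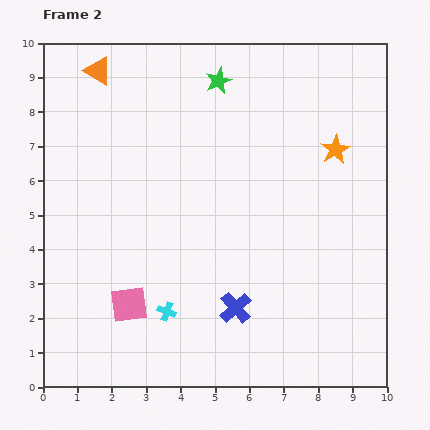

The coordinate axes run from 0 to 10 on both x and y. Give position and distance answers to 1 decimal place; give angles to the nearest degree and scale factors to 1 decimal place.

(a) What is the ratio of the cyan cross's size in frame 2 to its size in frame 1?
0.7×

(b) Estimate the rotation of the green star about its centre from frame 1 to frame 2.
31° clockwise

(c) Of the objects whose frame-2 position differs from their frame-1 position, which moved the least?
the orange triangle

(moved 0.4)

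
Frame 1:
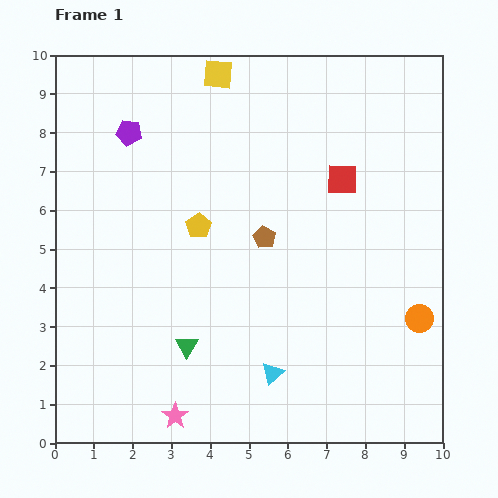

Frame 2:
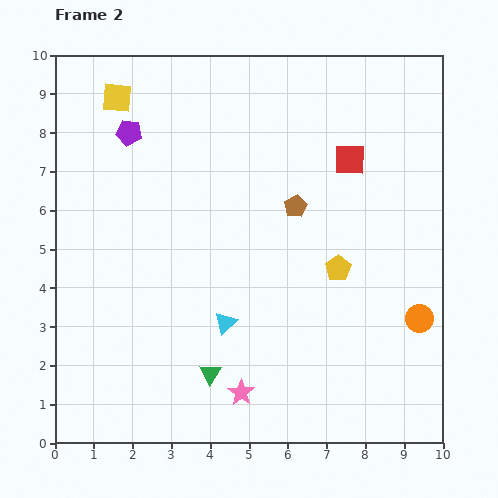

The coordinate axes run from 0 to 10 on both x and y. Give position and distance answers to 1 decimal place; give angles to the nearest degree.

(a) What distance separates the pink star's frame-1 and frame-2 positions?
1.8

The pink star moved from (3.1, 0.7) to (4.8, 1.3), a distance of √(1.7² + 0.6²) ≈ 1.8.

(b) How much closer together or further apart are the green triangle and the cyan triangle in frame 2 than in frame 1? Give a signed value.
-0.9

Distance in frame 1: 2.3. Distance in frame 2: 1.4.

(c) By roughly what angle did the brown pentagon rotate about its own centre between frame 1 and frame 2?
15° clockwise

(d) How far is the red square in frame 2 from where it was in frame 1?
0.5

The red square moved from (7.4, 6.8) to (7.6, 7.3), a distance of √(0.2² + 0.5²) ≈ 0.5.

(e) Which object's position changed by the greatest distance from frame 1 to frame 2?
the yellow pentagon

(moved 3.8; next 2.7)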